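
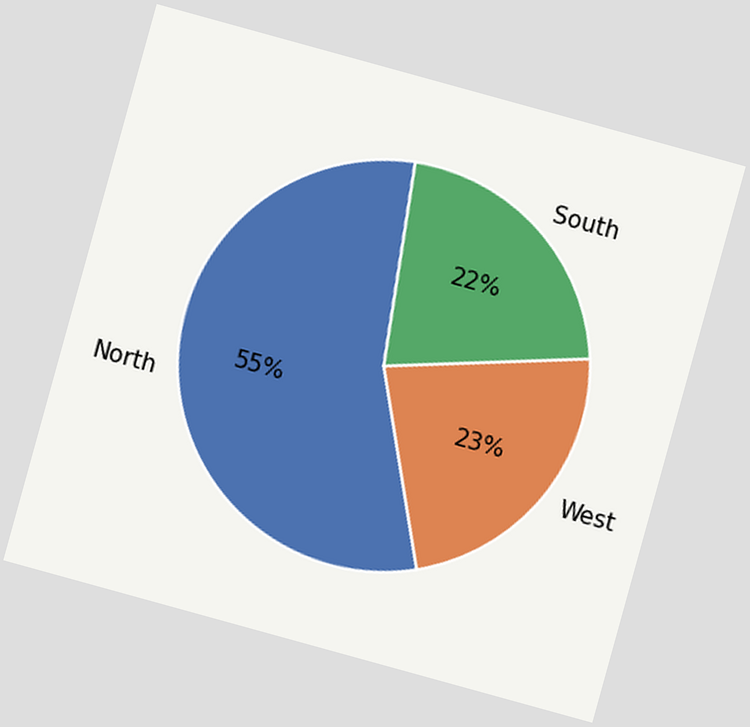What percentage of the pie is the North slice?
55%

The chart is tilted about 15° clockwise. The North slice takes up 55% of the pie.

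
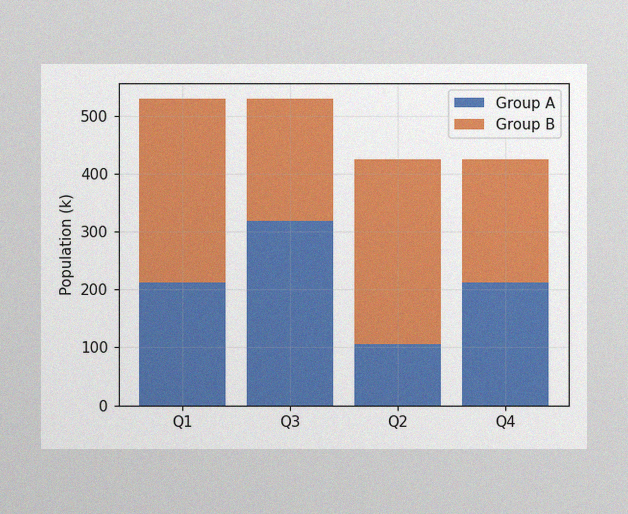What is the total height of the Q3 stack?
530k

The image has some photo noise and uneven lighting. The Q3 stack's top reaches 530k on the y-axis.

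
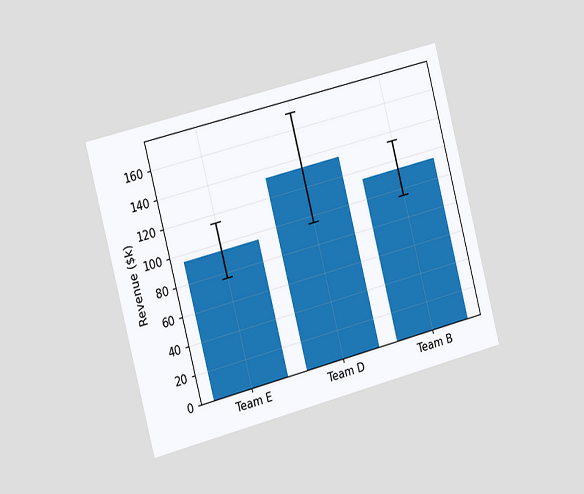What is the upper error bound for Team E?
$114k

The chart is tilted about 14° counter-clockwise and viewed slightly from the left. The Team E bar's upper whisker reaches $114k.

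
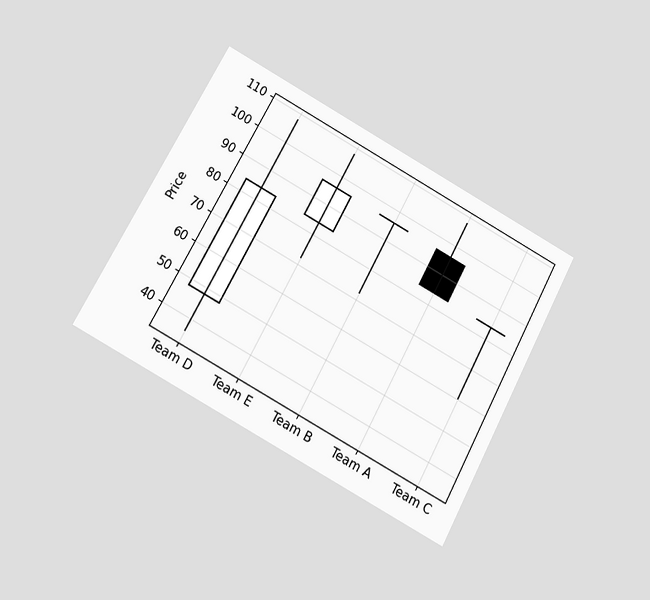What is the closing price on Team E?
96

The chart is tilted about 28° clockwise and viewed at a slight angle. The Team E candle closes at 96.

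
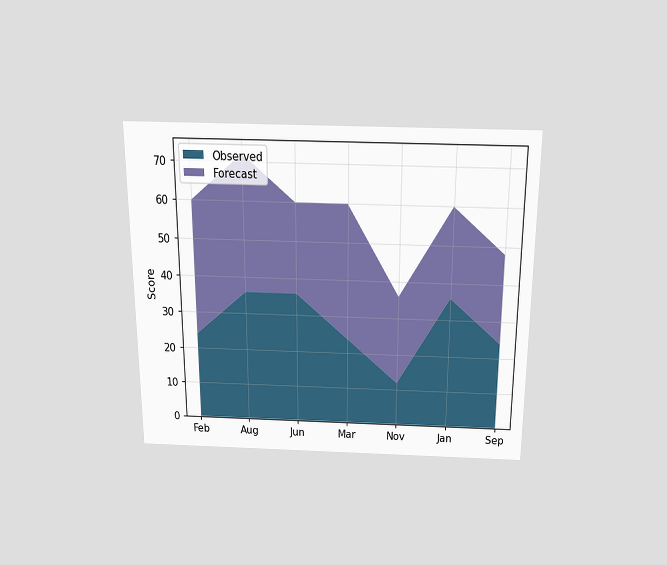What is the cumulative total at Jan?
60

The chart is viewed slightly from above. The stacked total at Jan reaches 60.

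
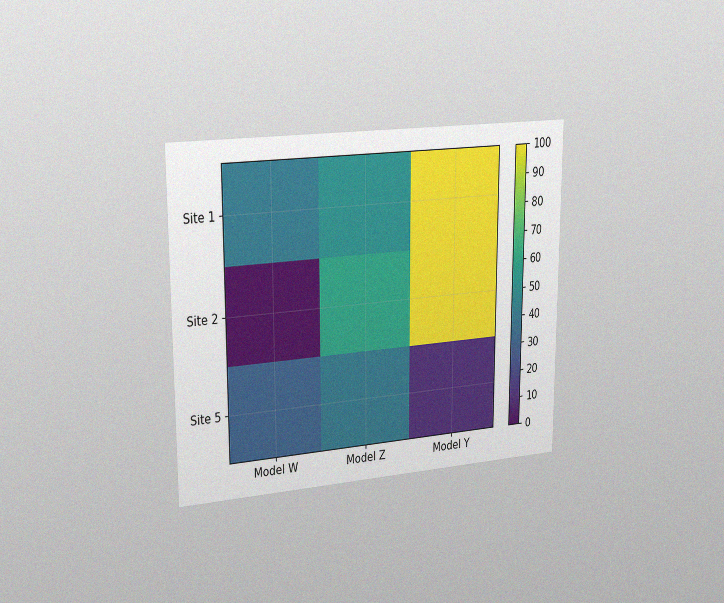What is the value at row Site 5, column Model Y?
The chart is viewed slightly from the left, with some photo noise. Matching cell (Site 5, Model Y) against the colorbar gives 10.

10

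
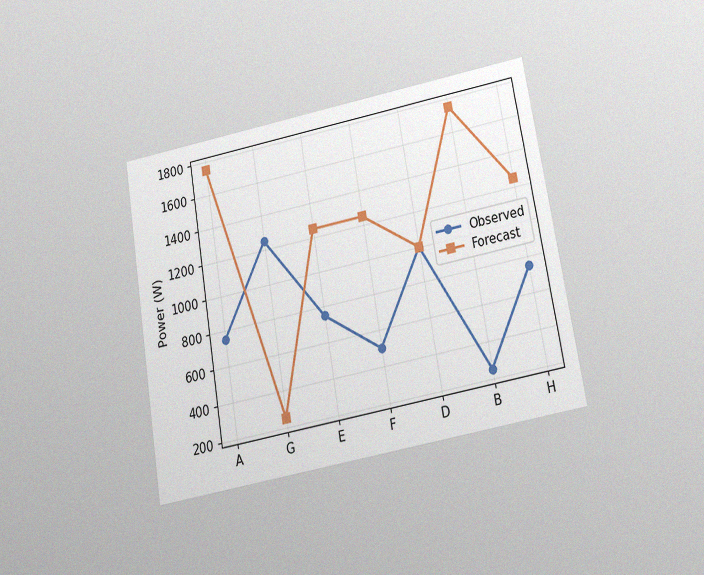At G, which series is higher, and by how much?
The chart is tilted about 10° counter-clockwise and viewed slightly from below, with some photo noise. At G, Observed sits above the other line by 1000W.

Observed, by 1000W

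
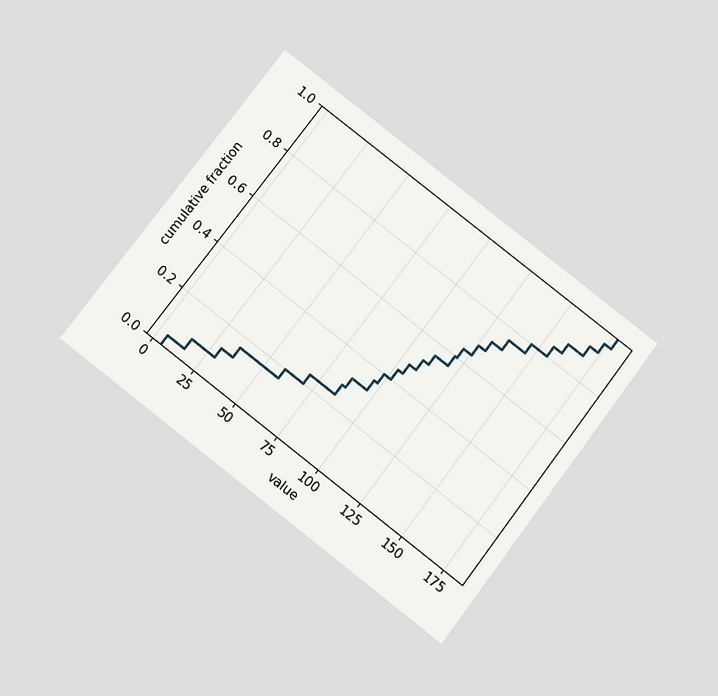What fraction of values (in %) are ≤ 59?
20%

The chart is tilted about 38° clockwise and viewed at a slight angle. At x=59 the ECDF step is at 20%.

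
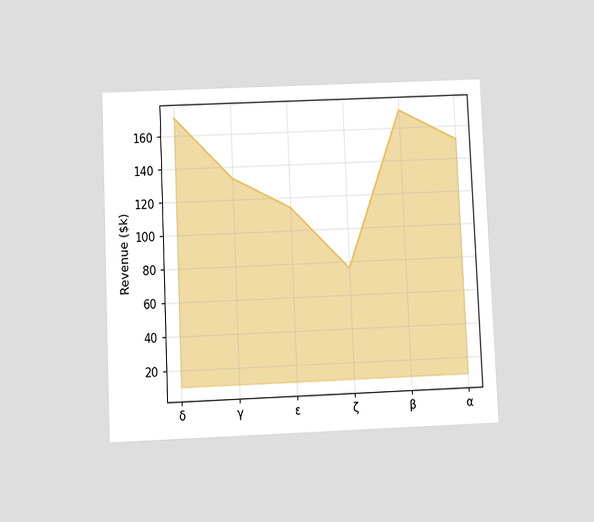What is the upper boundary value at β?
The chart is tilted about 2° counter-clockwise and viewed slightly from below. At β the upper boundary is at $171k.

$171k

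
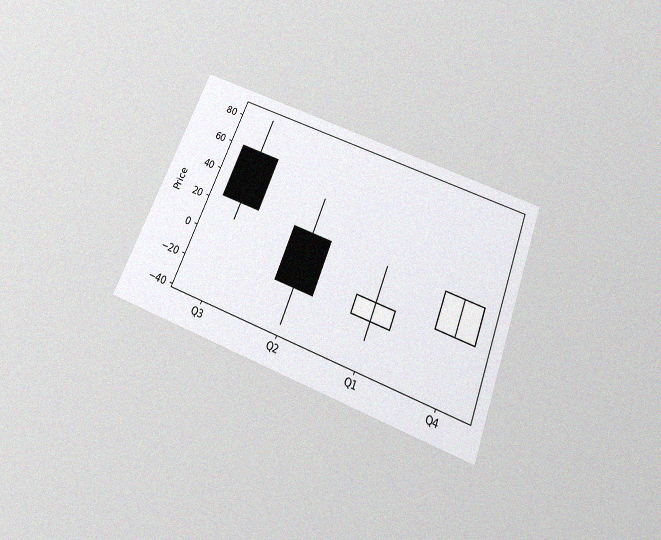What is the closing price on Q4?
The chart is tilted about 22° clockwise and viewed slightly from below, with some photo noise. The Q4 candle closes at 24.

24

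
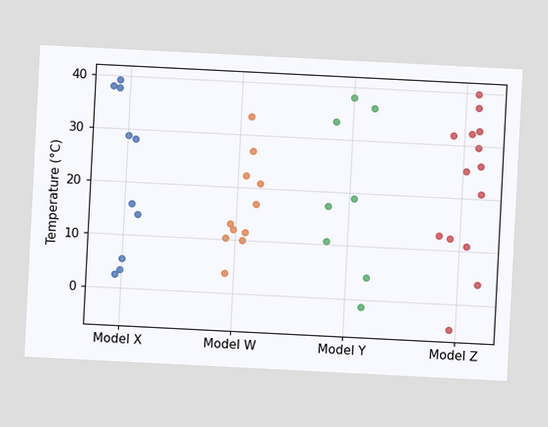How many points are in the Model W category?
The chart is tilted about 3° clockwise. Counting the markers in the Model W column gives 11.

11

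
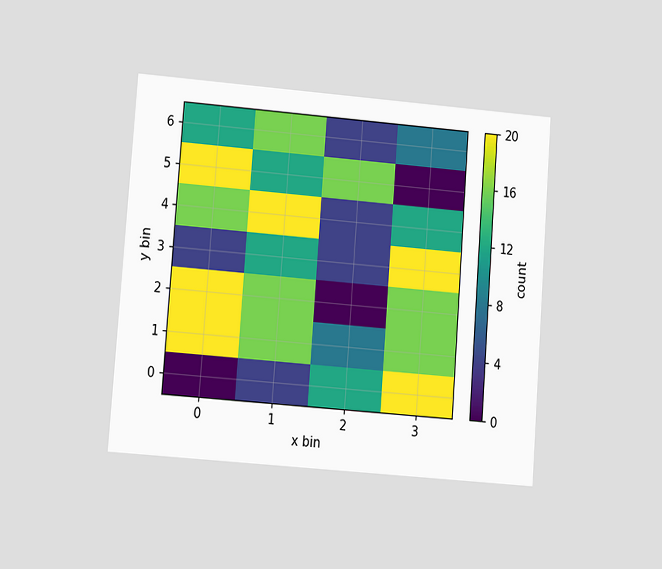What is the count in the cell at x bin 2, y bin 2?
The chart is tilted about 4° clockwise and viewed at a slight angle. Matching the cell (2, 2) against the colorbar gives 0.

0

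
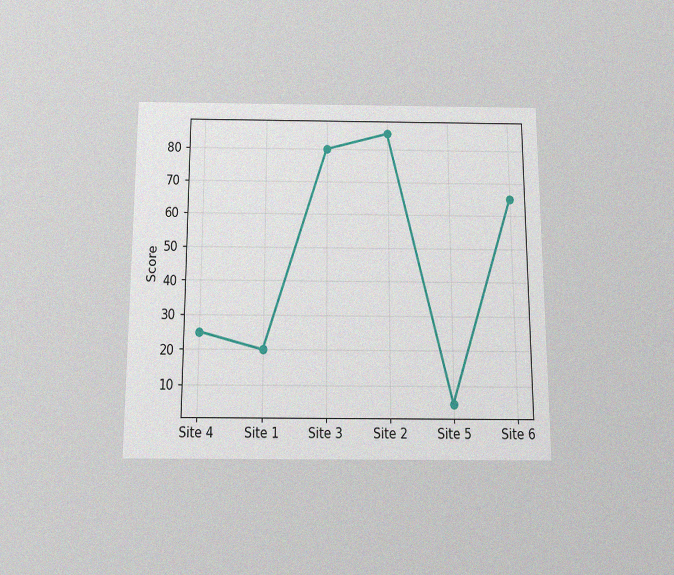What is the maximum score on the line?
The chart is viewed slightly from below, with some photo noise. The highest point is at Site 2, and reading across to the y-axis gives 85.

85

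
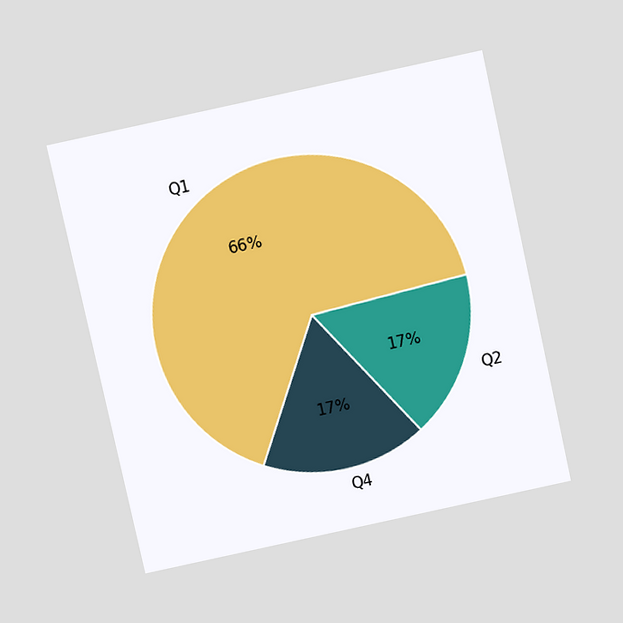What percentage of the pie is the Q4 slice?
17%

The chart is tilted about 12° counter-clockwise and viewed slightly from above. The Q4 slice takes up 17% of the pie.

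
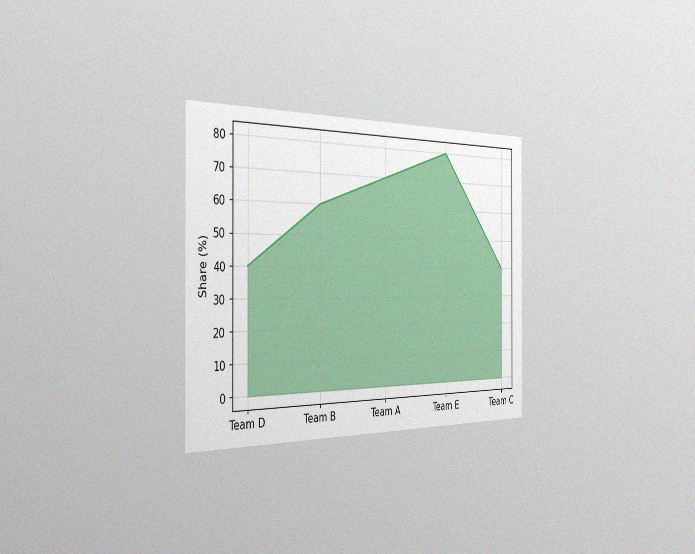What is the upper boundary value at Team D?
The chart is viewed slightly from the left, with some photo noise. At Team D the upper boundary is at 40%.

40%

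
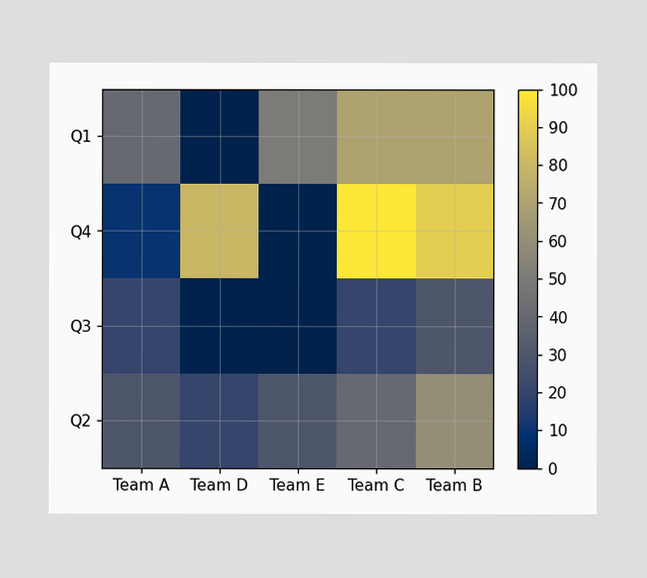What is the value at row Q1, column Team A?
40

Matching cell (Q1, Team A) against the colorbar gives 40.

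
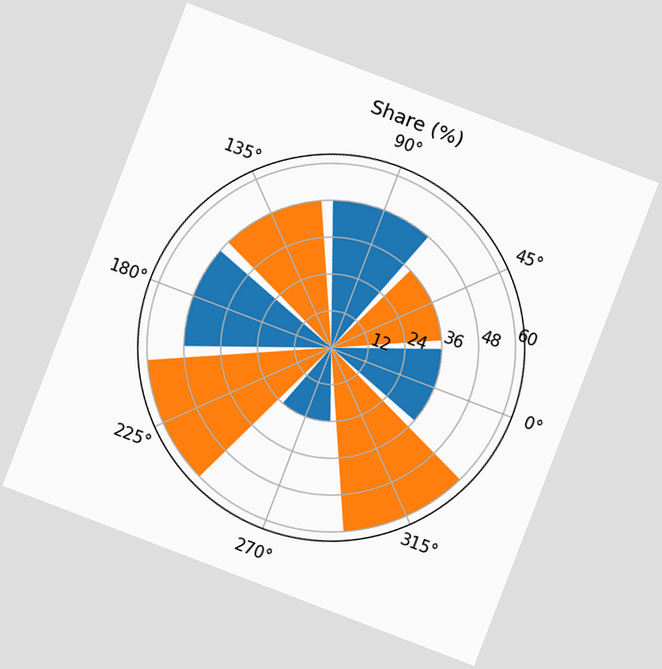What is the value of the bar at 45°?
36%

The chart is tilted about 21° clockwise. The bar at 45° reaches 36% on the radial axis.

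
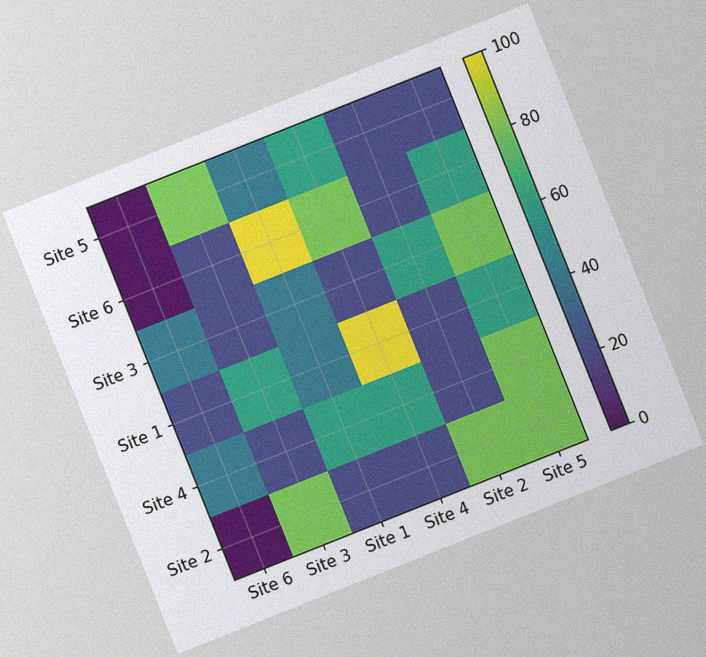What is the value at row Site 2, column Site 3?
The chart is tilted about 22° counter-clockwise, with some photo noise. Matching cell (Site 2, Site 3) against the colorbar gives 80.

80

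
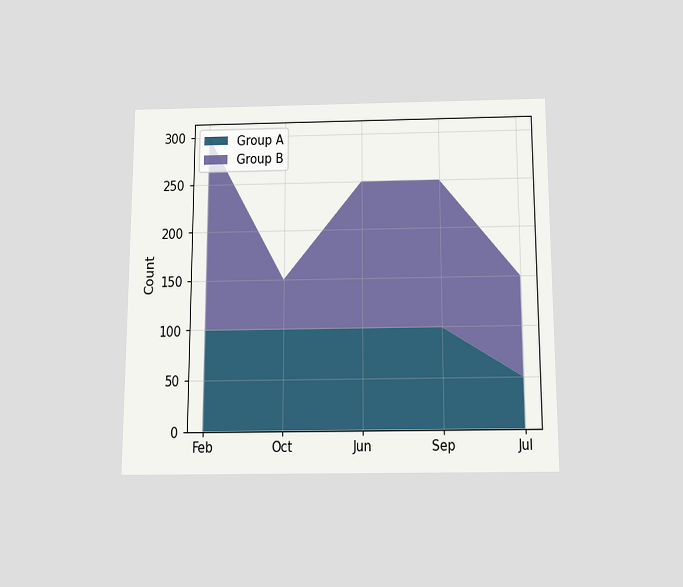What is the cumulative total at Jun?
250

The chart is viewed slightly from below. The stacked total at Jun reaches 250.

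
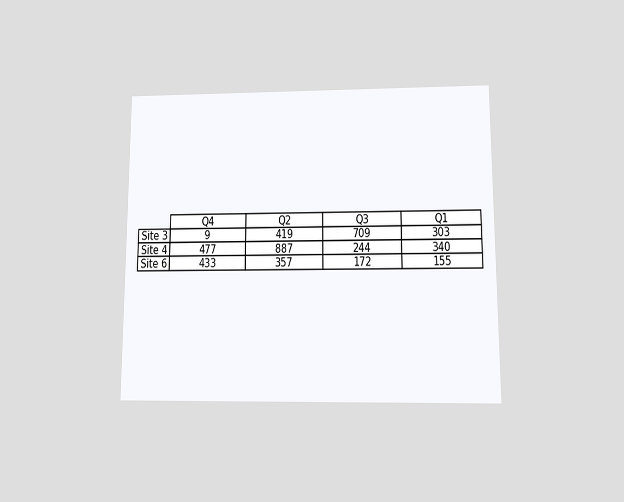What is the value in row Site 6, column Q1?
The chart is viewed at a slight angle. The (Site 6, Q1) cell reads 155.

155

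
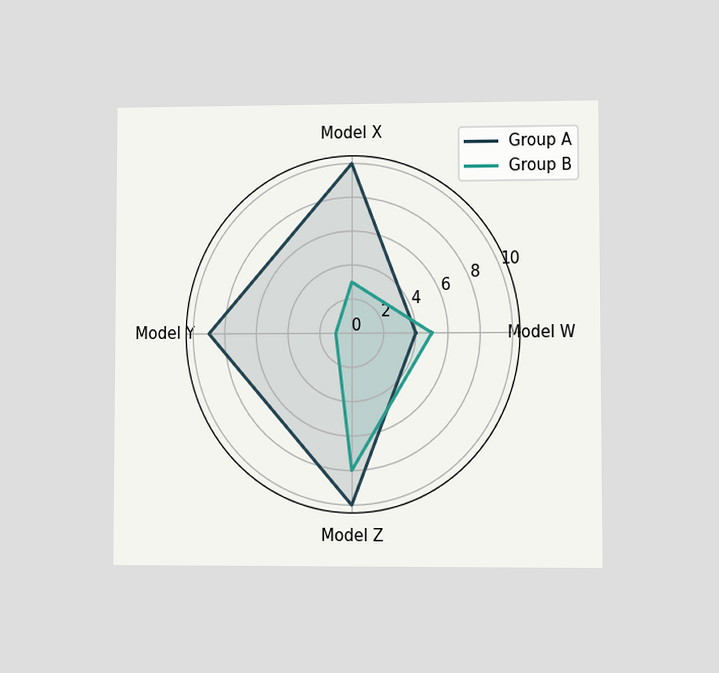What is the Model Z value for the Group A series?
The chart is viewed at a slight angle. On the Model Z axis, Group A reaches 10.

10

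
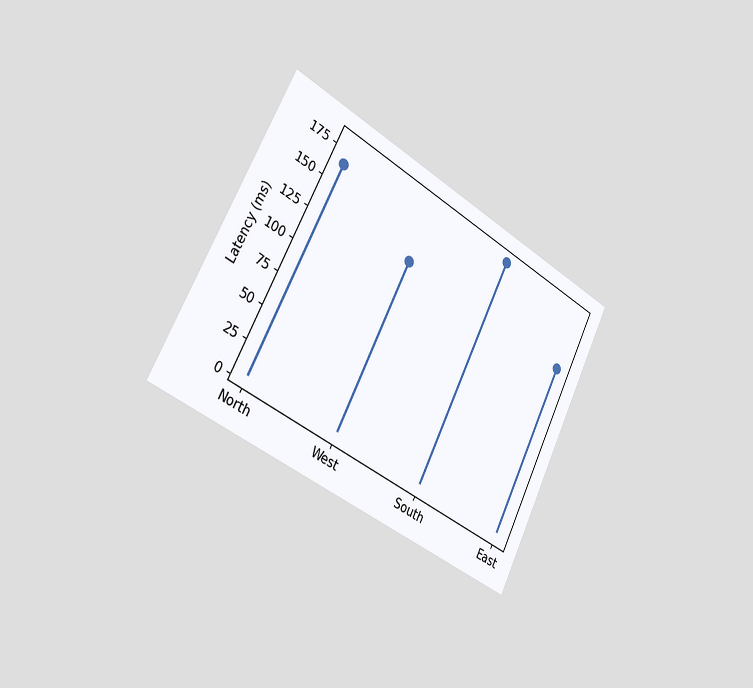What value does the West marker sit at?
The chart is tilted about 27° clockwise and viewed slightly from the left. The West marker sits at 135ms.

135ms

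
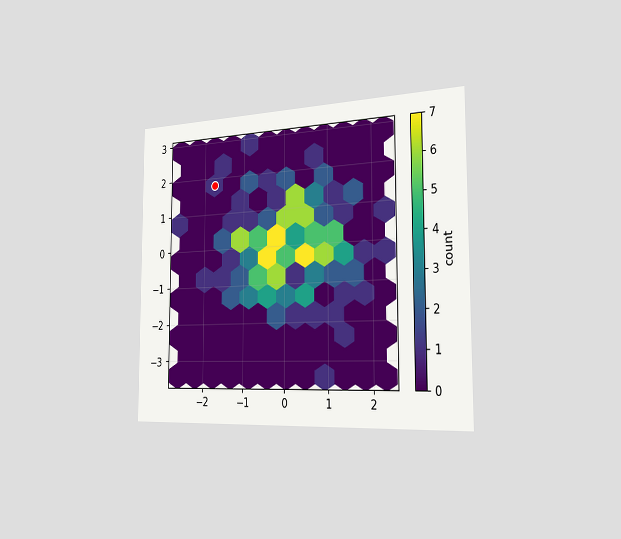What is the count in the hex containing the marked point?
The chart is viewed slightly from the right. The marked hex reads 1 on the colorbar.

1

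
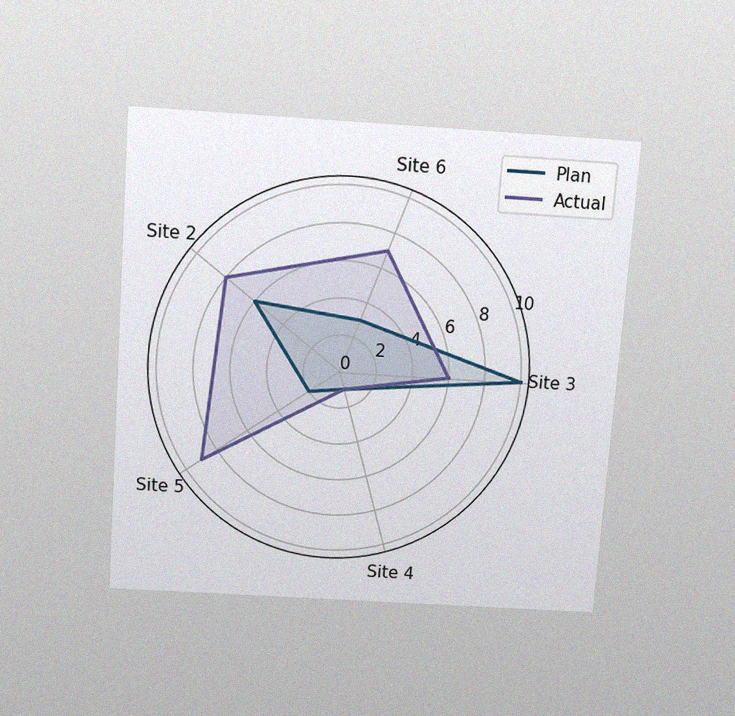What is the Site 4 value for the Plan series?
The chart is tilted about 4° clockwise and viewed slightly from above, with some photo noise. On the Site 4 axis, Plan reaches 1.

1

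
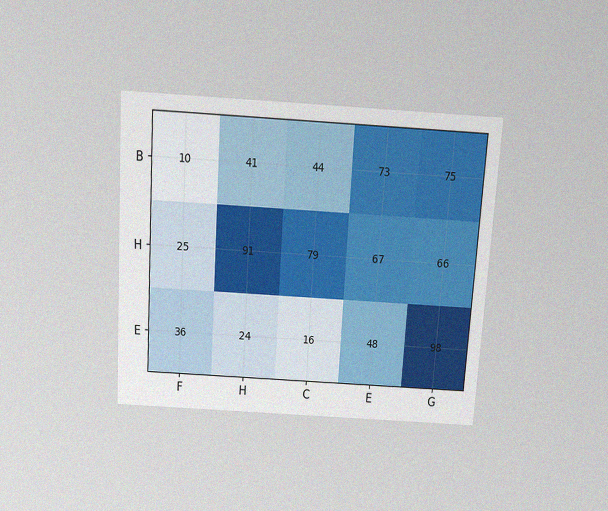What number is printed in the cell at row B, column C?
The chart is tilted about 4° clockwise and viewed slightly from above, with some photo noise. The (B, C) cell reads 44.

44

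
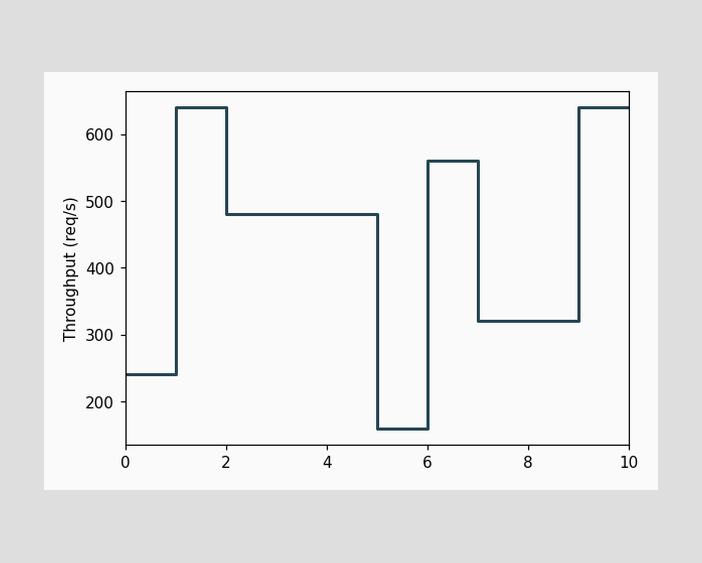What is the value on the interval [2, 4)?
On [2, 4) the step sits at 480req/s.

480req/s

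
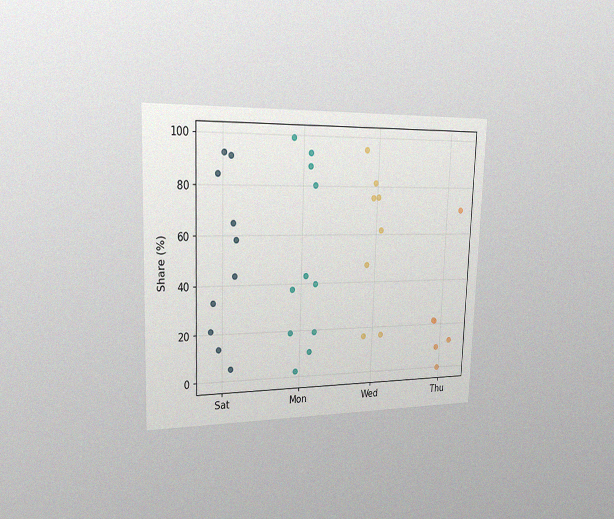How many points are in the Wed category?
8

The chart is tilted about 2° clockwise and viewed slightly from the left, with some photo noise. Counting the markers in the Wed column gives 8.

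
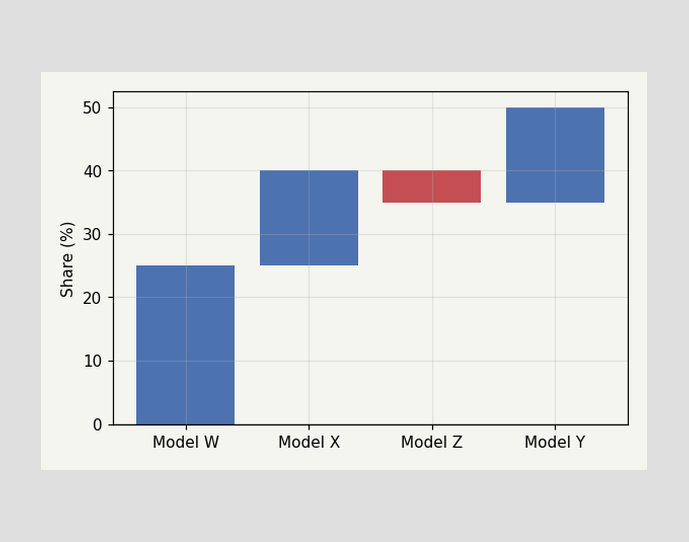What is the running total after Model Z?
35%

After Model Z the running total reaches 35%.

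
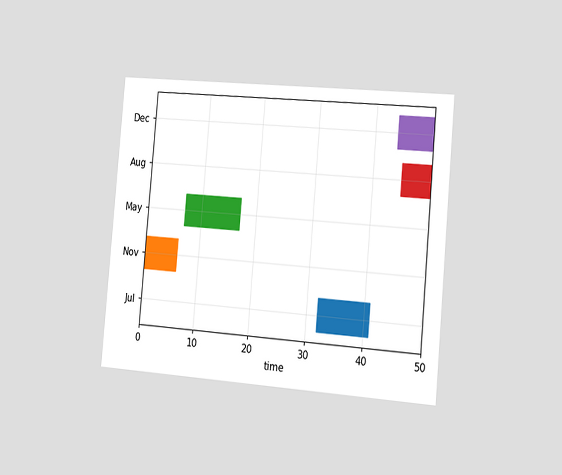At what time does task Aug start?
45

The chart is tilted about 5° clockwise and viewed slightly from the right. The Aug bar begins at t=45.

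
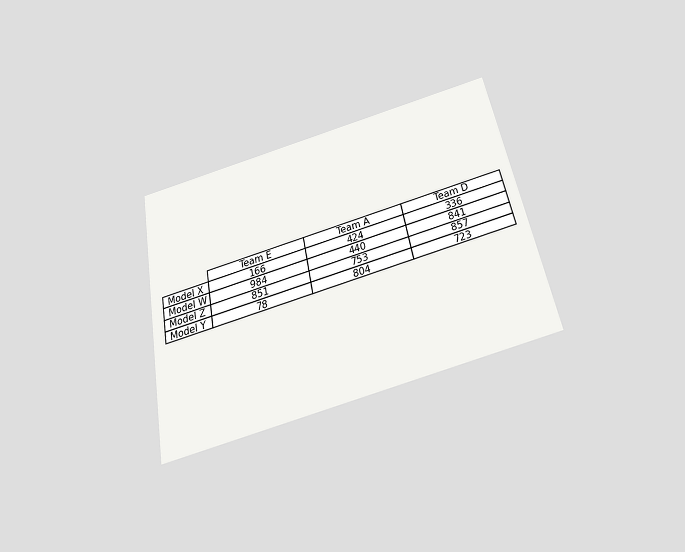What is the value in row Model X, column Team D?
The chart is tilted about 11° counter-clockwise and viewed slightly from below. The (Model X, Team D) cell reads 336.

336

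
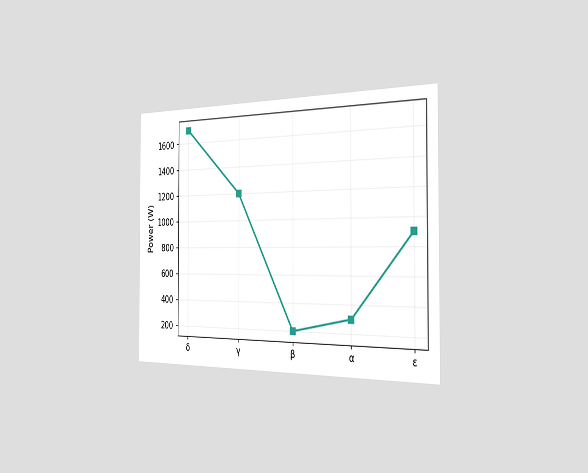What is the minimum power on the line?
The chart is viewed slightly from the right. The lowest point is at β, and reading across to the y-axis gives 200W.

200W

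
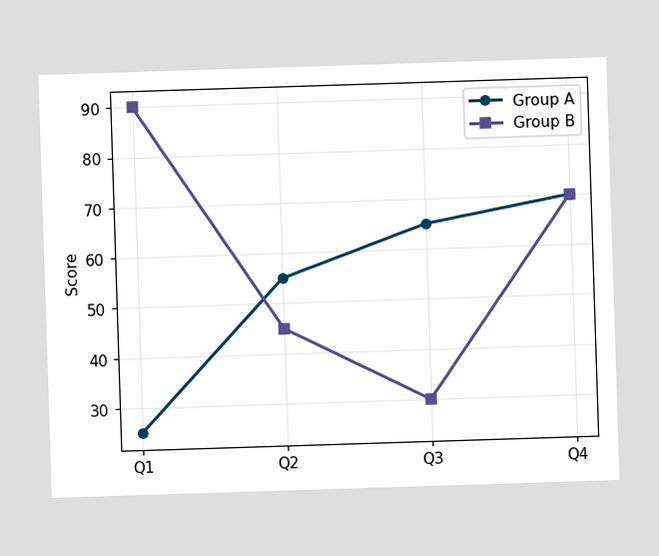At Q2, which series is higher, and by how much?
Group A, by 10

At Q2, Group A sits above the other line by 10.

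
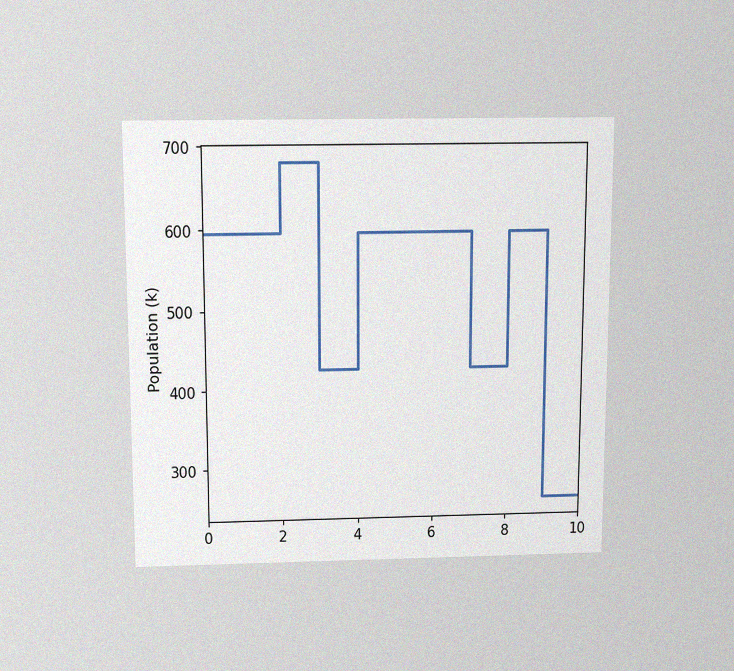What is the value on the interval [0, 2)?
595k

The chart is viewed slightly from above, with some photo noise. On [0, 2) the step sits at 595k.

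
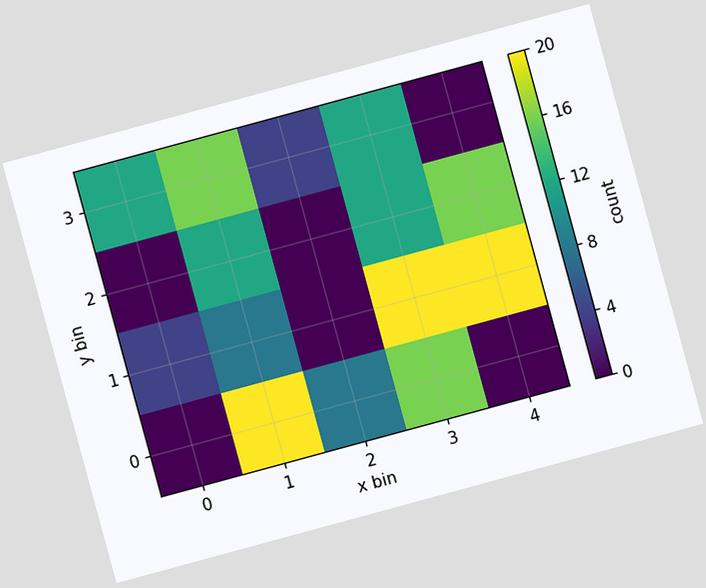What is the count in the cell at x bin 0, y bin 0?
The chart is tilted about 15° counter-clockwise. Matching the cell (0, 0) against the colorbar gives 0.

0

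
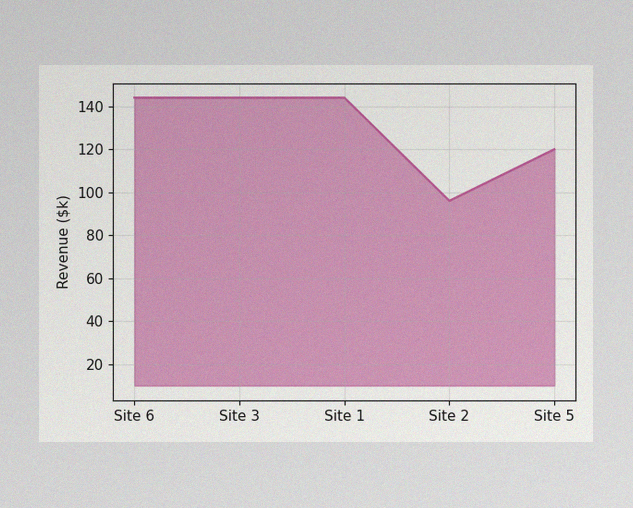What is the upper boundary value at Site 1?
The image has some photo noise and uneven lighting. At Site 1 the upper boundary is at $144k.

$144k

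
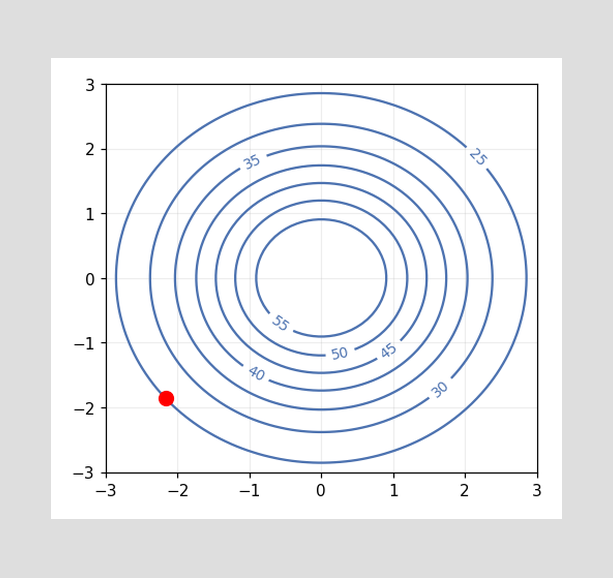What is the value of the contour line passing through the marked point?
25

The marked point sits on the contour labelled 25.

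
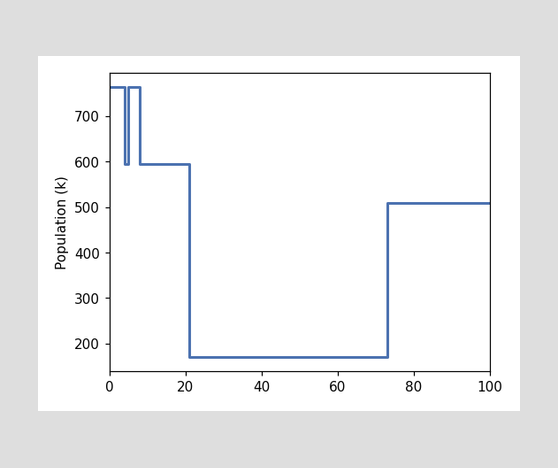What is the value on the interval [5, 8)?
On [5, 8) the step sits at 765k.

765k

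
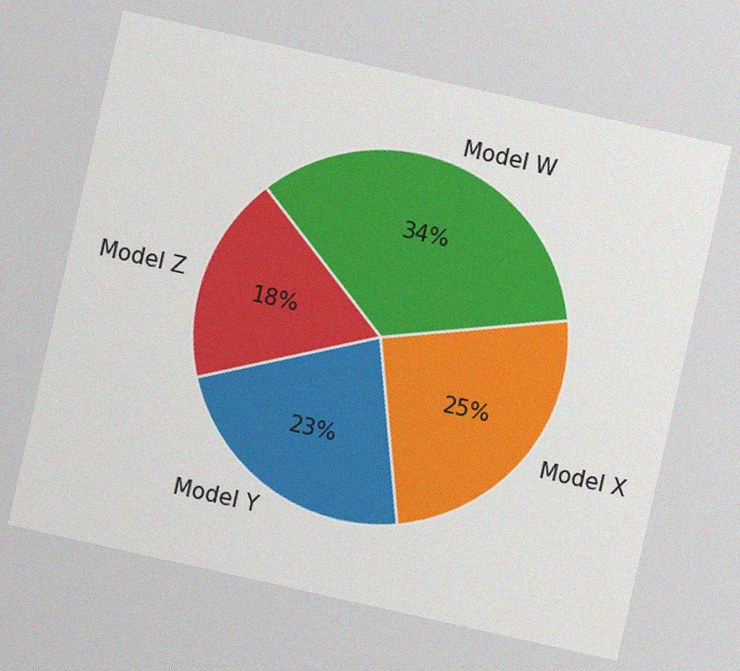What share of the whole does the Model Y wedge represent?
23%

The chart is tilted about 13° clockwise, with some photo noise. The Model Y slice takes up 23% of the pie.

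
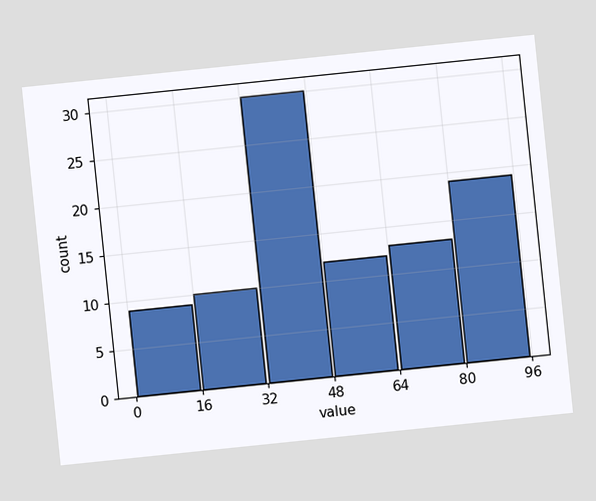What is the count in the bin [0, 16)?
9

The chart is tilted about 6° counter-clockwise. The [0, 16) bin has height 9.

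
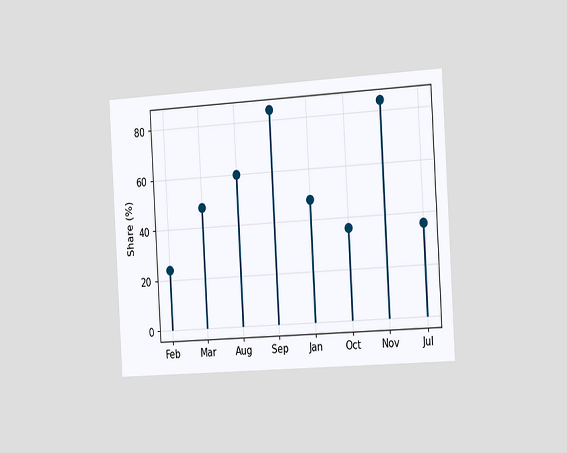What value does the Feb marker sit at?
24%

The chart is tilted about 3° counter-clockwise and viewed slightly from the right. The Feb marker sits at 24%.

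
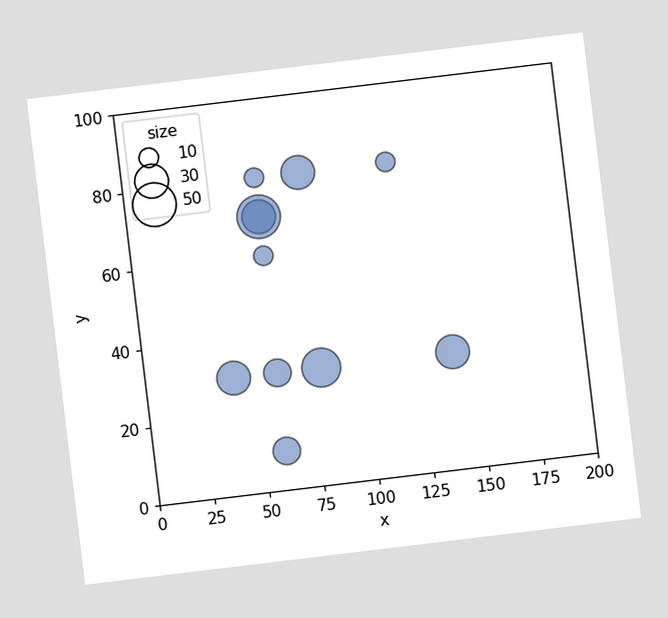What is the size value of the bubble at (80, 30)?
The chart is tilted about 7° counter-clockwise. Matching the bubble at (80, 30) against the size legend gives 40.

40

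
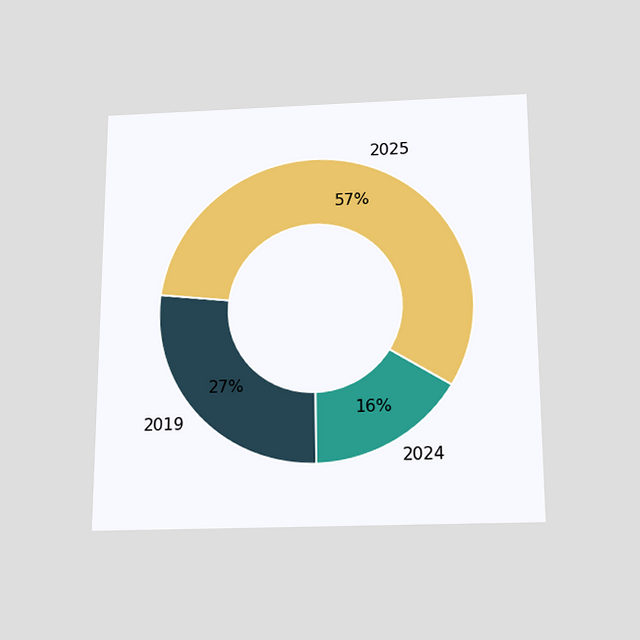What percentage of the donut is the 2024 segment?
The chart is viewed slightly from below. The 2024 segment takes up 16% of the ring.

16%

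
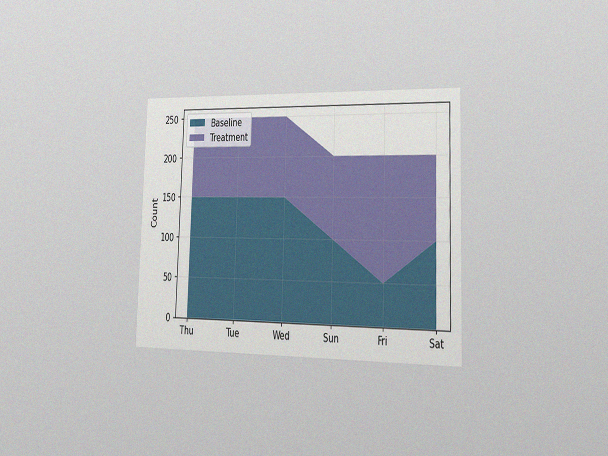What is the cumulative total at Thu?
250

The chart is viewed slightly from the right, with some photo noise. The stacked total at Thu reaches 250.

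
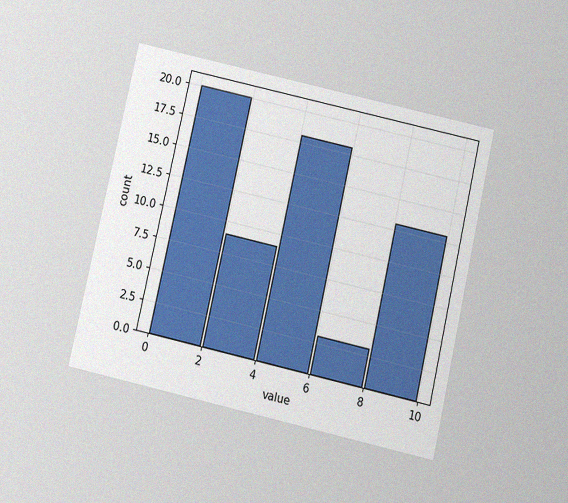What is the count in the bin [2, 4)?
The chart is tilted about 13° clockwise and viewed slightly from below, with some photo noise. The [2, 4) bin has height 9.

9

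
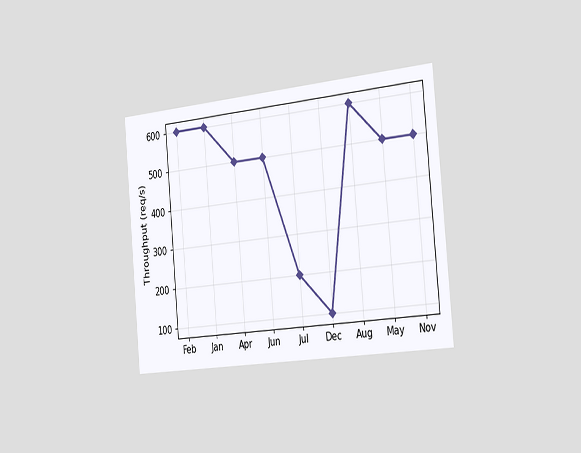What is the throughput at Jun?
500req/s

The chart is tilted about 5° counter-clockwise and viewed slightly from the right. At Jun, the line is at 500req/s.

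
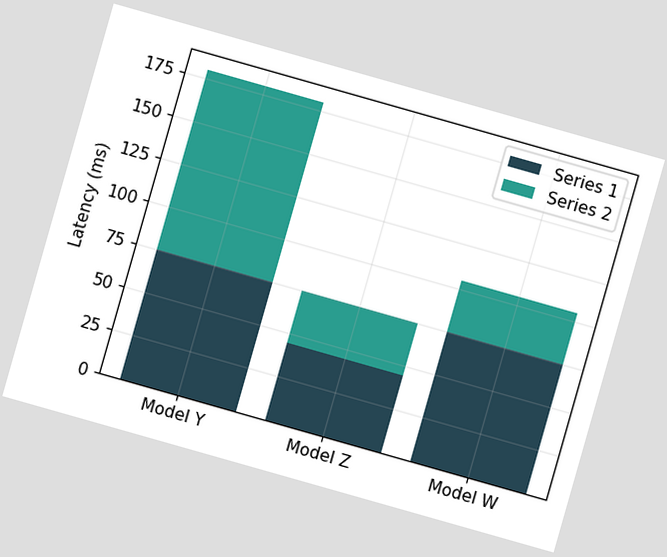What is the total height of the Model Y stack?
180ms

The chart is tilted about 16° clockwise. The Model Y stack's top reaches 180ms on the y-axis.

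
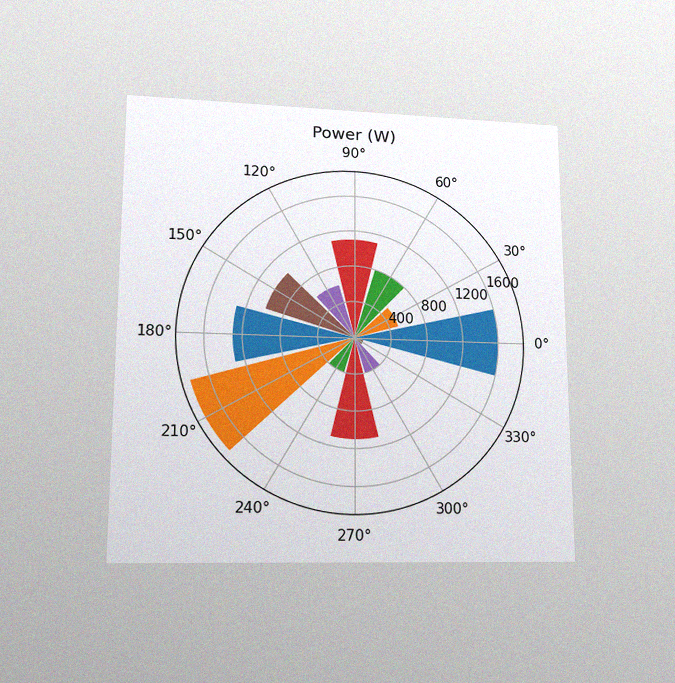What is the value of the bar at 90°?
The chart is viewed at a slight angle, with some photo noise. The bar at 90° reaches 1100W on the radial axis.

1100W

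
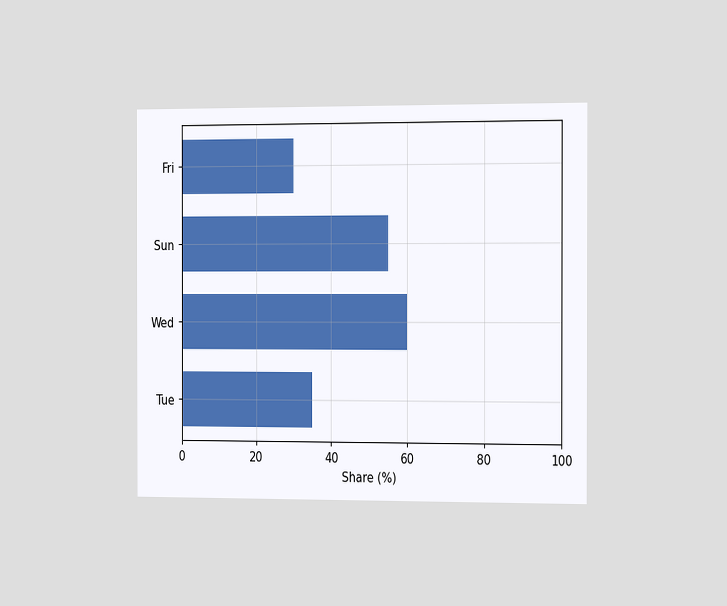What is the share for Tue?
The chart is viewed slightly from the right. Reading along the chart's x-axis, the Tue bar reaches 35%.

35%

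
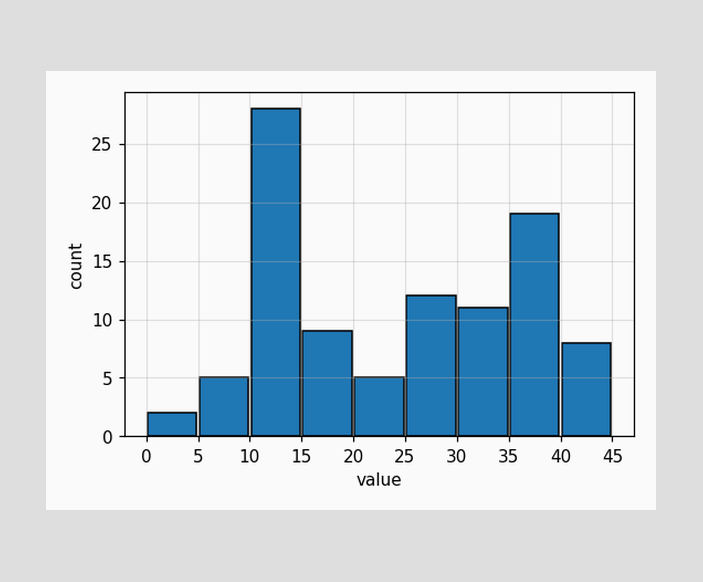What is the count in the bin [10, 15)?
28

The [10, 15) bin has height 28.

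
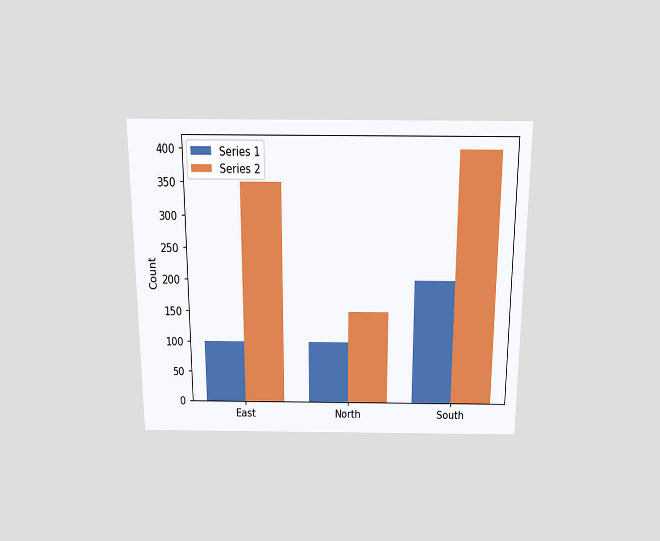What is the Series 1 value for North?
The chart is viewed slightly from above. The Series 1 bar at North reaches 100 on the y-axis.

100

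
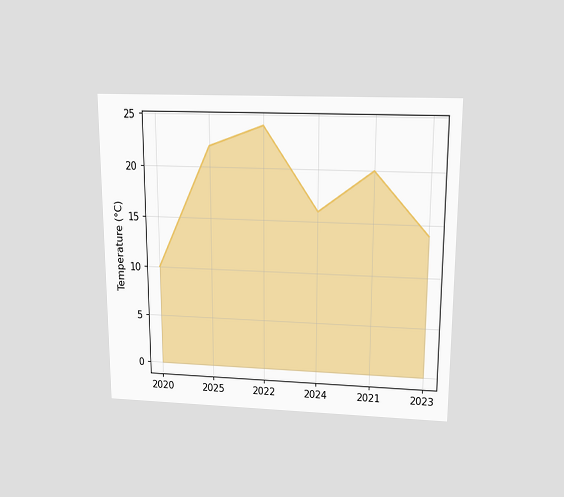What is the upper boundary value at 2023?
14°C

The chart is viewed slightly from above. At 2023 the upper boundary is at 14°C.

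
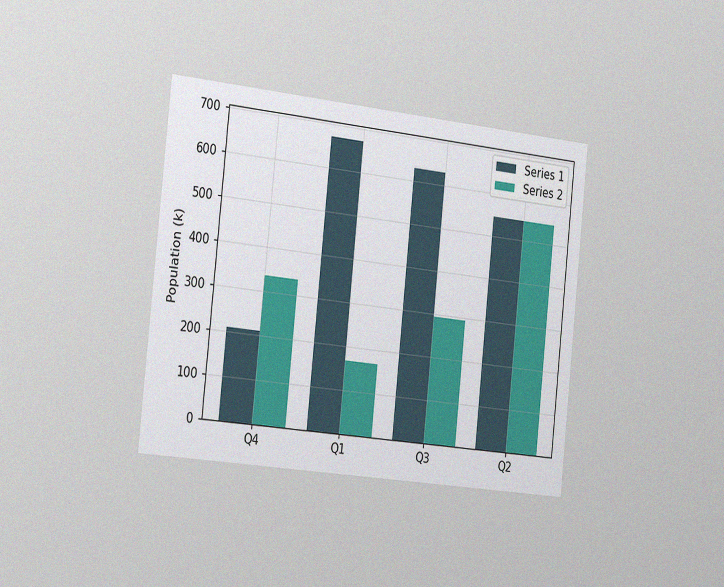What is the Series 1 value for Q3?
630k

The chart is tilted about 6° clockwise and viewed slightly from the left, with some photo noise. The Series 1 bar at Q3 reaches 630k on the y-axis.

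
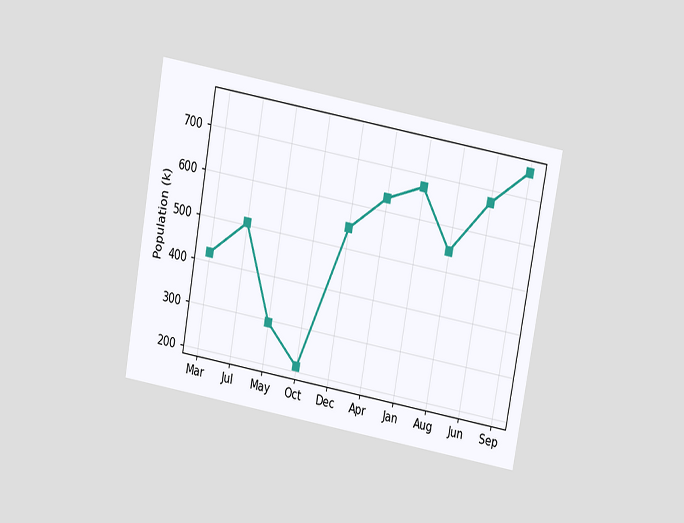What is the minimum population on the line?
The chart is tilted about 10° clockwise and viewed slightly from above. The lowest point is at Oct, and reading across to the y-axis gives 210k.

210k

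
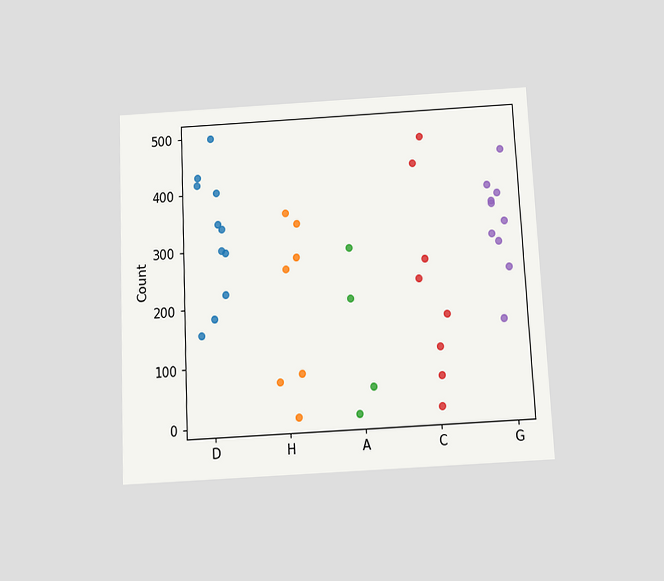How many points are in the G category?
The chart is tilted about 3° counter-clockwise and viewed slightly from below. Counting the markers in the G column gives 10.

10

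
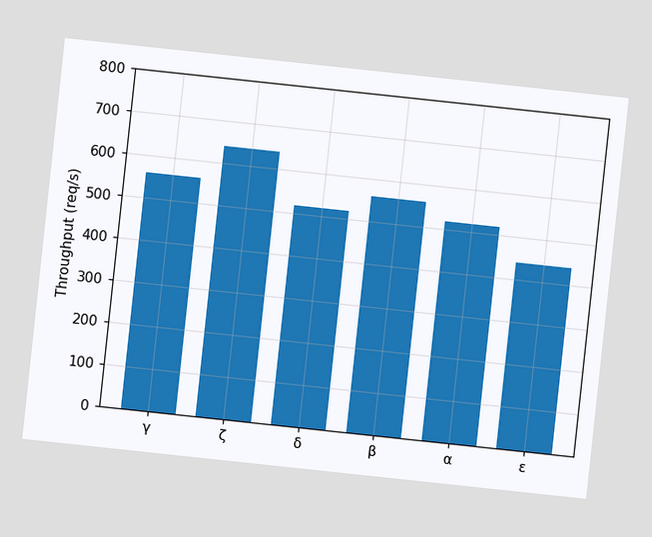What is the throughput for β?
560req/s

The chart is tilted about 6° clockwise. Reading along the chart's y-axis, the β bar reaches 560req/s.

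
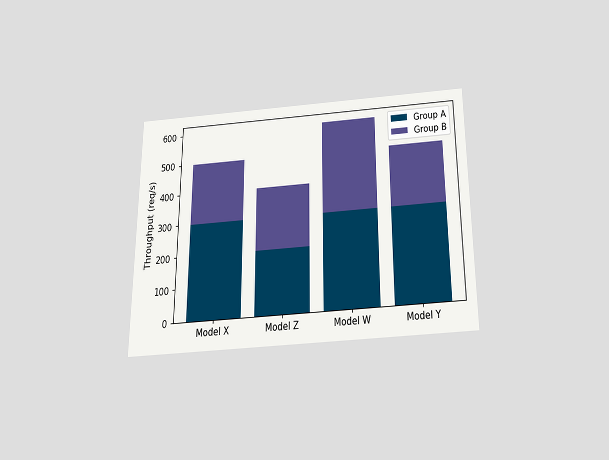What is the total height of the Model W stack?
600req/s

The chart is viewed slightly from below. The Model W stack's top reaches 600req/s on the y-axis.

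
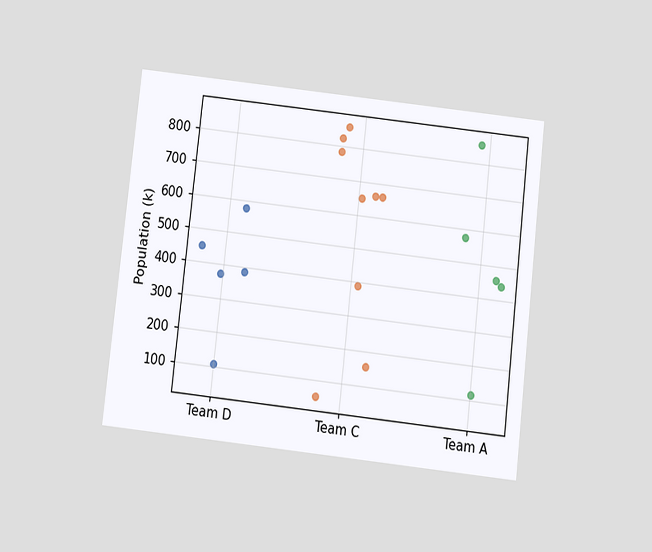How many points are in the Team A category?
5

The chart is tilted about 6° clockwise and viewed slightly from below. Counting the markers in the Team A column gives 5.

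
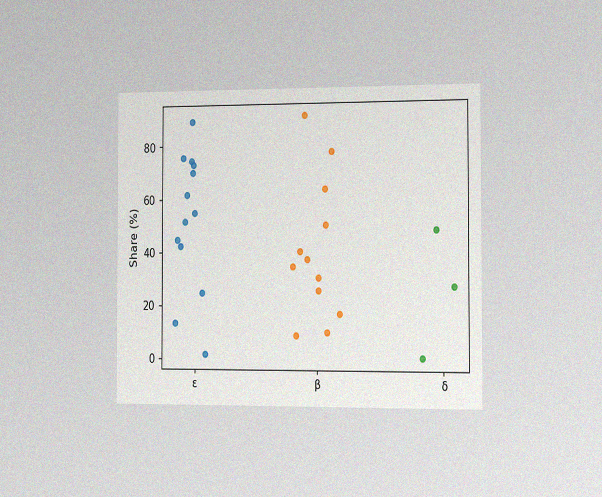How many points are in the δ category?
The chart is viewed slightly from the right, with some photo noise. Counting the markers in the δ column gives 3.

3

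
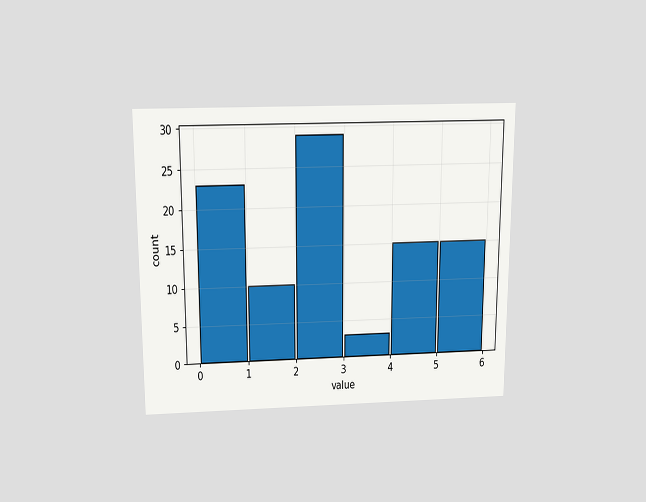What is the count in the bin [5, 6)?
15

The chart is viewed slightly from above. The [5, 6) bin has height 15.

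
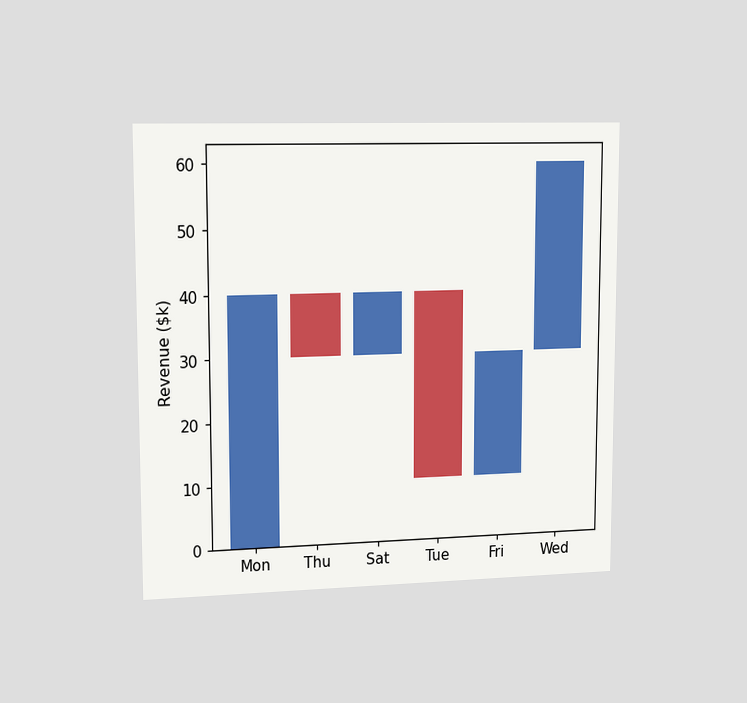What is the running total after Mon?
$40k

The chart is viewed slightly from the left. After Mon the running total reaches $40k.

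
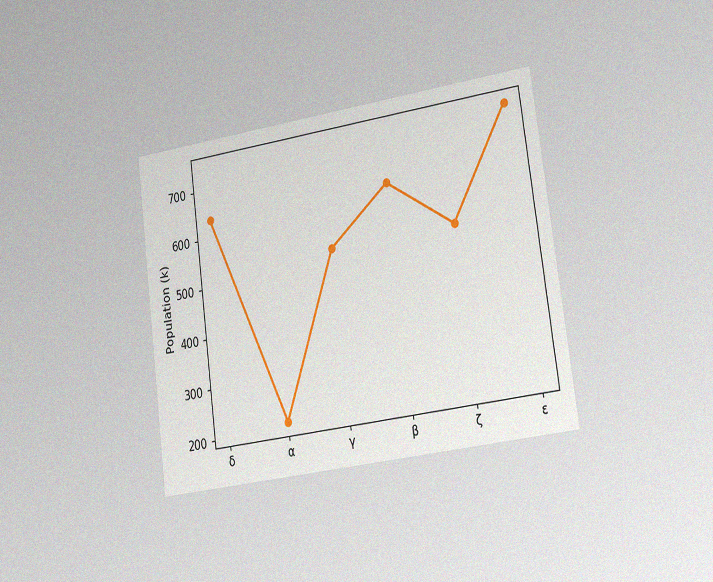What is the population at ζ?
The chart is tilted about 8° counter-clockwise and viewed slightly from the right, with some photo noise. At ζ, the line is at 530k.

530k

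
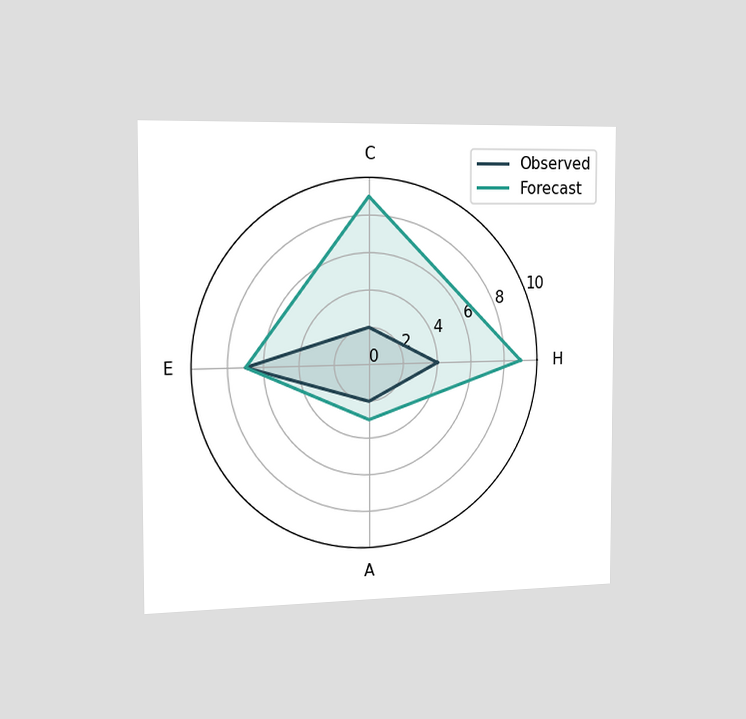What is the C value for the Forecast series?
The chart is viewed slightly from the left. On the C axis, Forecast reaches 9.

9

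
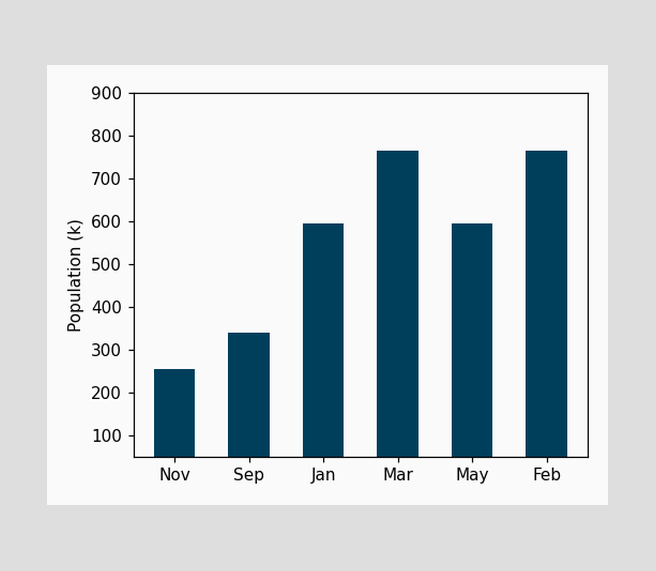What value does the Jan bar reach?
Reading along the chart's y-axis, the Jan bar reaches 595k.

595k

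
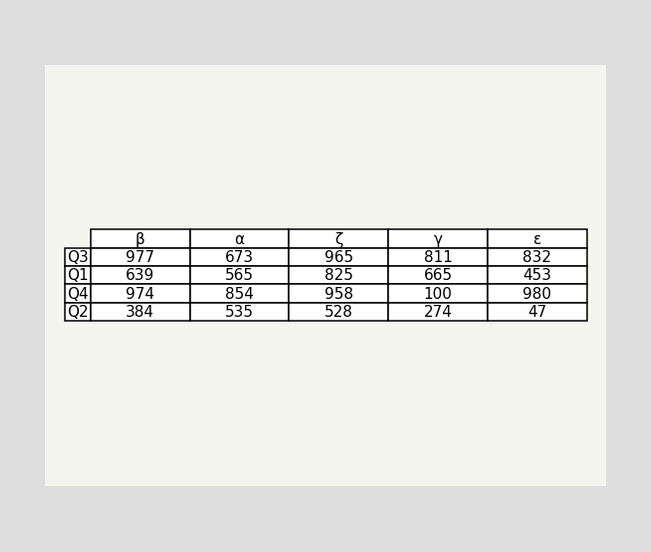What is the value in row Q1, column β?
The (Q1, β) cell reads 639.

639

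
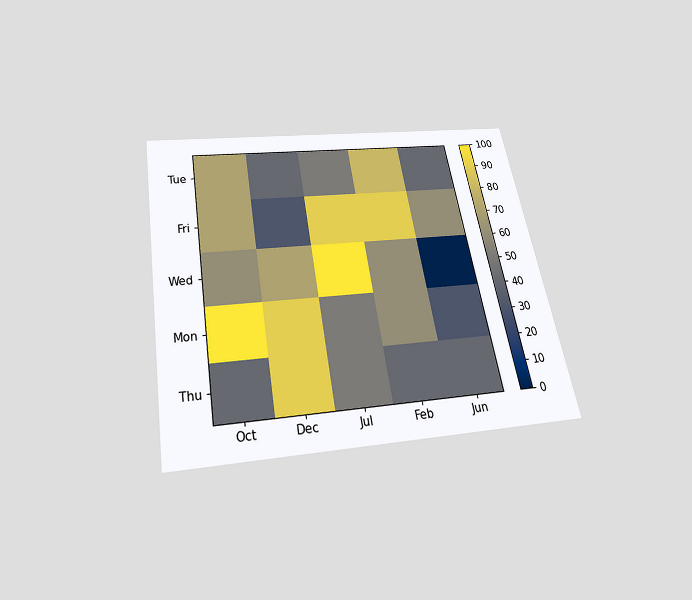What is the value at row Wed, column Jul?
The chart is tilted about 10° counter-clockwise and viewed slightly from below. Matching cell (Wed, Jul) against the colorbar gives 100.

100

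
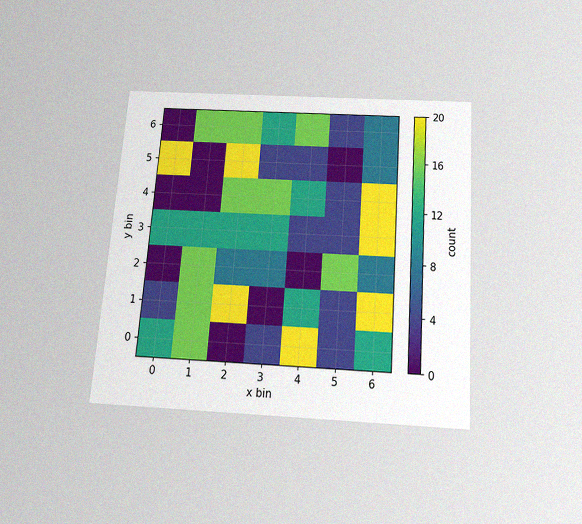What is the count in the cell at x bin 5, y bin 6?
The chart is tilted about 4° clockwise and viewed slightly from below, with some photo noise. Matching the cell (5, 6) against the colorbar gives 4.

4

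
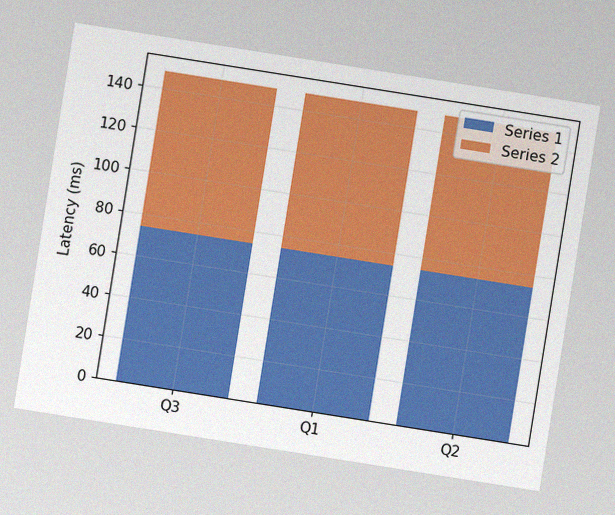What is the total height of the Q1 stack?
The chart is tilted about 9° clockwise, with some photo noise. The Q1 stack's top reaches 148ms on the y-axis.

148ms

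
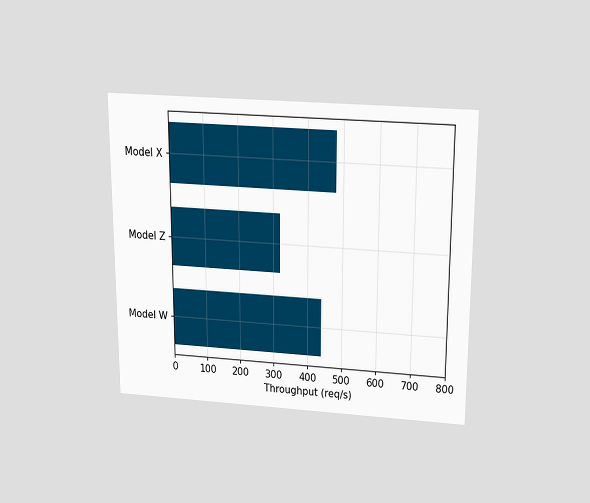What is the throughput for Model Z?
320req/s

The chart is viewed slightly from above. Reading along the chart's x-axis, the Model Z bar reaches 320req/s.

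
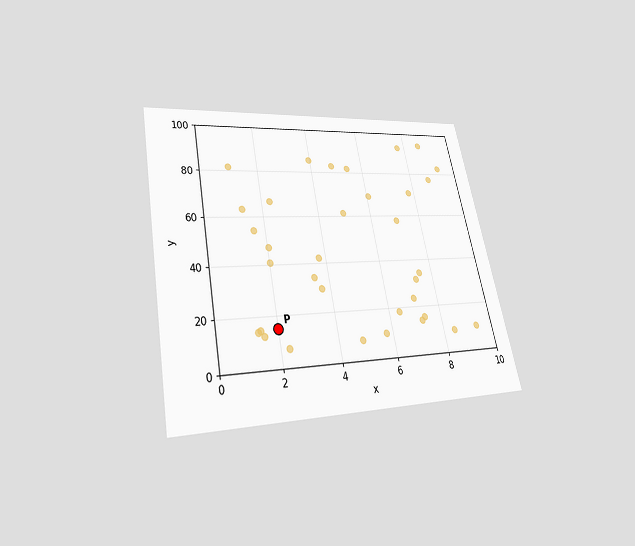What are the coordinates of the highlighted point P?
The chart is tilted about 11° counter-clockwise and viewed slightly from below. Following the gridlines from P to each axis, P sits at (2, 15).

(2, 15)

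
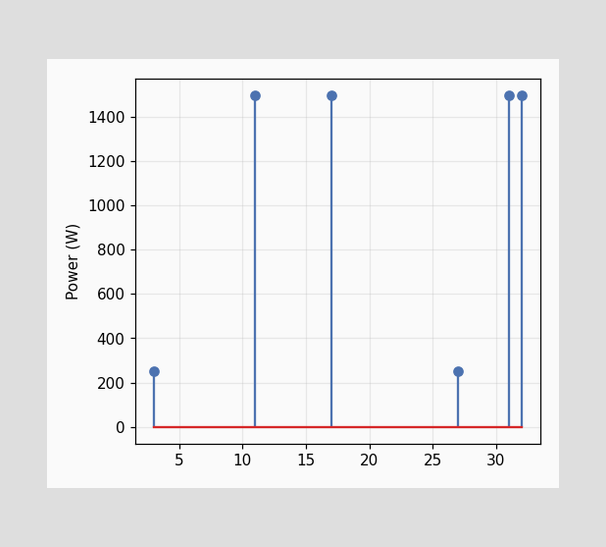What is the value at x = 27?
250W

The stem at x=27 reaches 250W.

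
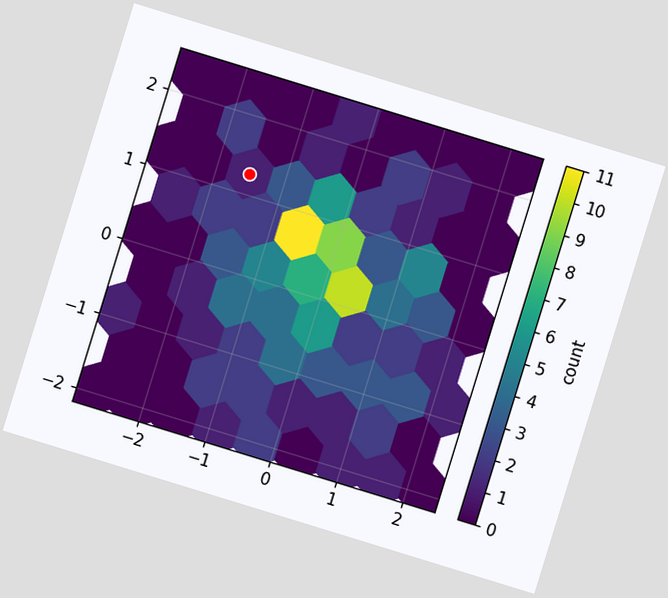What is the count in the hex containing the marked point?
The chart is tilted about 17° clockwise. The marked hex reads 1 on the colorbar.

1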